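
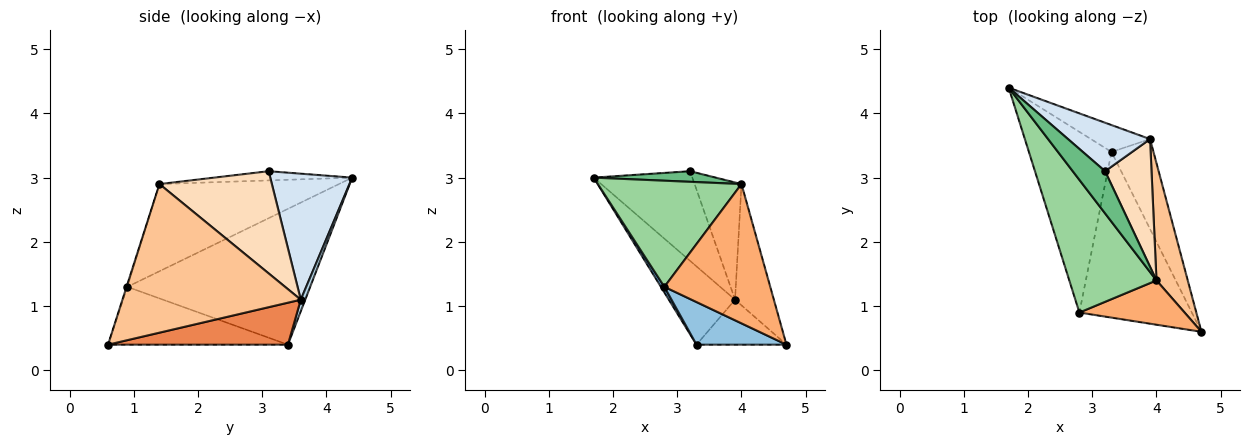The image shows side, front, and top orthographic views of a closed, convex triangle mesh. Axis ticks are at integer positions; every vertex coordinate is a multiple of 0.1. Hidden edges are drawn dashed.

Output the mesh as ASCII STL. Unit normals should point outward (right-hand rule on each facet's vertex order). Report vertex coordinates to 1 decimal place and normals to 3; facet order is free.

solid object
 facet normal -0.854 -0.016 -0.520
  outer loop
   vertex 2.8 0.9 1.3
   vertex 1.7 4.4 3.0
   vertex 3.3 3.4 0.4
  endloop
 endfacet
 facet normal -0.446 -0.223 -0.867
  outer loop
   vertex 2.8 0.9 1.3
   vertex 3.3 3.4 0.4
   vertex 4.7 0.6 0.4
  endloop
 endfacet
 facet normal 0.063 0.944 -0.324
  outer loop
   vertex 3.9 3.6 1.1
   vertex 3.3 3.4 0.4
   vertex 1.7 4.4 3.0
  endloop
 endfacet
 facet normal 0.590 0.710 0.384
  outer loop
   vertex 3.9 3.6 1.1
   vertex 1.7 4.4 3.0
   vertex 3.2 3.1 3.1
  endloop
 endfacet
 facet normal 0.667 0.333 -0.667
  outer loop
   vertex 3.9 3.6 1.1
   vertex 4.7 0.6 0.4
   vertex 3.3 3.4 0.4
  endloop
 endfacet
 facet normal -0.007 -0.953 0.303
  outer loop
   vertex 4.0 1.4 2.9
   vertex 2.8 0.9 1.3
   vertex 4.7 0.6 0.4
  endloop
 endfacet
 facet normal 0.957 0.208 0.201
  outer loop
   vertex 4.0 1.4 2.9
   vertex 4.7 0.6 0.4
   vertex 3.9 3.6 1.1
  endloop
 endfacet
 facet normal 0.851 0.355 0.387
  outer loop
   vertex 4.0 1.4 2.9
   vertex 3.9 3.6 1.1
   vertex 3.2 3.1 3.1
  endloop
 endfacet
 facet normal -0.266 -0.235 0.935
  outer loop
   vertex 4.0 1.4 2.9
   vertex 3.2 3.1 3.1
   vertex 1.7 4.4 3.0
  endloop
 endfacet
 facet normal -0.615 -0.492 0.615
  outer loop
   vertex 4.0 1.4 2.9
   vertex 1.7 4.4 3.0
   vertex 2.8 0.9 1.3
  endloop
 endfacet
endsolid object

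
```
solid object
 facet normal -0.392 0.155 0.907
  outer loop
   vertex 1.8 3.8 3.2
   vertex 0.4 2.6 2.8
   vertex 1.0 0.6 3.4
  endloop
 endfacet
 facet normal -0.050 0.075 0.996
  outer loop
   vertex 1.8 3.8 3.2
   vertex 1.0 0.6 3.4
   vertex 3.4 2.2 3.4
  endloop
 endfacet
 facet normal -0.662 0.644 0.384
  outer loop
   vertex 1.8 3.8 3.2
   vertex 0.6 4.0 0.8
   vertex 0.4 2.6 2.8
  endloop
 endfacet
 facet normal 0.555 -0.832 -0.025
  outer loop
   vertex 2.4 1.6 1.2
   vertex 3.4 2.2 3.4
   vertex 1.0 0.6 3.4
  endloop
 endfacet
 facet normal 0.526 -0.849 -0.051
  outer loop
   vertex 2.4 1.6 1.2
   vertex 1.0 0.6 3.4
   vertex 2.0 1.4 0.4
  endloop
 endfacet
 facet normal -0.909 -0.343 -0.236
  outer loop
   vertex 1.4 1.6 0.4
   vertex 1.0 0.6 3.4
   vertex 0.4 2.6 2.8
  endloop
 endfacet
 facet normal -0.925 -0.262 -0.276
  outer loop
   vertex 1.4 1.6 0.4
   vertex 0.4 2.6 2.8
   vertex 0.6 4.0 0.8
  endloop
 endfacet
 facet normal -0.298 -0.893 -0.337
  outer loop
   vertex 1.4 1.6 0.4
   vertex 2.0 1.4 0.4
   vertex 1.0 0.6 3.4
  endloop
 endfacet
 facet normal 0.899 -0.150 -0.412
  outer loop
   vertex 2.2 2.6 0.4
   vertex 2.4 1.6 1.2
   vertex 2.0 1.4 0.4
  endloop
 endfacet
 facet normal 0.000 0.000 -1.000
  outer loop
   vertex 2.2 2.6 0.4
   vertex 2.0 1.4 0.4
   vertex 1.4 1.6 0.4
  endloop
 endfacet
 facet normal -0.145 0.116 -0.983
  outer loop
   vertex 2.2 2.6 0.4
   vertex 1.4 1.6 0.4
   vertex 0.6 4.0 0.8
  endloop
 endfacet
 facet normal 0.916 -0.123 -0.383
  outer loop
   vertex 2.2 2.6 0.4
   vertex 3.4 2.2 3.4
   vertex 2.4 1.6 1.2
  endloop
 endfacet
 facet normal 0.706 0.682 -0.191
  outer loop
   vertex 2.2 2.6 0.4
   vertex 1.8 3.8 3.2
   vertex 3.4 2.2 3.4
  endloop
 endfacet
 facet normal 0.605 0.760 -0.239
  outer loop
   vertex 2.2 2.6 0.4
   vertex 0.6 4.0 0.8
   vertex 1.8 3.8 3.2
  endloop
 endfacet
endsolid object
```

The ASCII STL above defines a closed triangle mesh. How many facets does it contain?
14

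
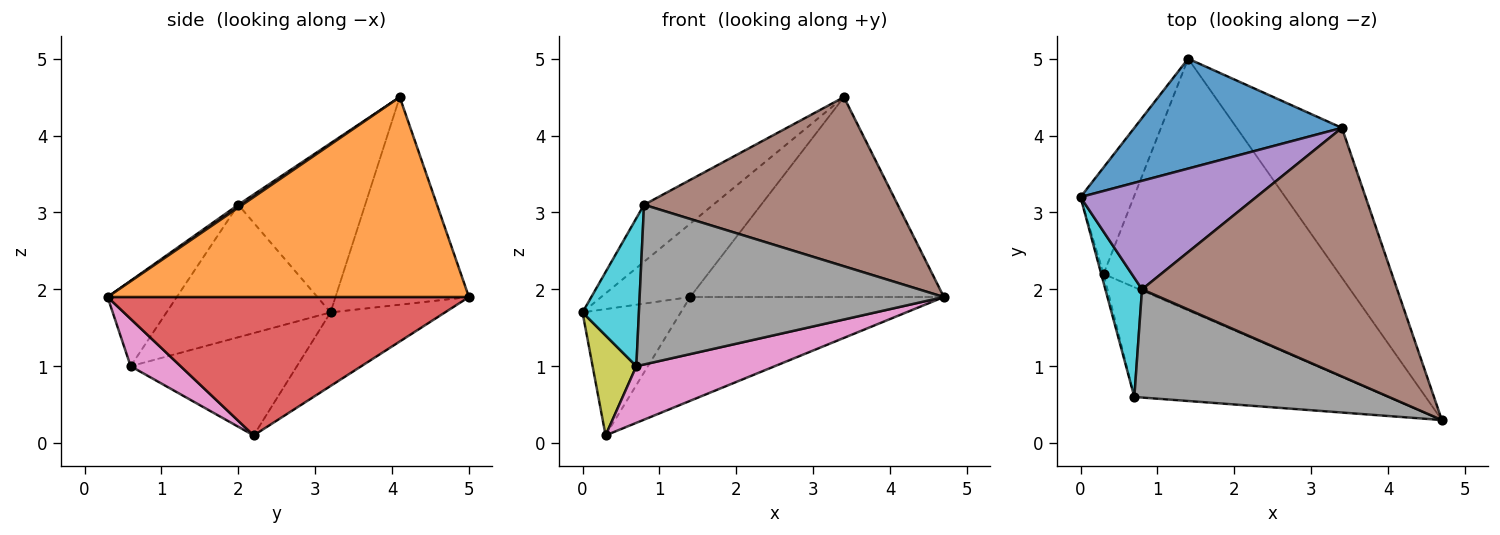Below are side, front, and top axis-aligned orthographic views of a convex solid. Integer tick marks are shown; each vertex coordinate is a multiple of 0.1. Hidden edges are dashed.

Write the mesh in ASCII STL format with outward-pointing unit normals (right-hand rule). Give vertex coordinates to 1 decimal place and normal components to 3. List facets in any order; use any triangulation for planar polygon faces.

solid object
 facet normal -0.640 0.426 0.640
  outer loop
   vertex 1.4 5.0 1.9
   vertex 0.0 3.2 1.7
   vertex 3.4 4.1 4.5
  endloop
 endfacet
 facet normal 0.752 0.528 -0.396
  outer loop
   vertex 1.4 5.0 1.9
   vertex 3.4 4.1 4.5
   vertex 4.7 0.3 1.9
  endloop
 endfacet
 facet normal -0.665 0.571 -0.481
  outer loop
   vertex 0.3 2.2 0.1
   vertex 0.0 3.2 1.7
   vertex 1.4 5.0 1.9
  endloop
 endfacet
 facet normal 0.477 0.335 -0.813
  outer loop
   vertex 0.3 2.2 0.1
   vertex 1.4 5.0 1.9
   vertex 4.7 0.3 1.9
  endloop
 endfacet
 facet normal -0.649 0.354 0.674
  outer loop
   vertex 0.8 2.0 3.1
   vertex 3.4 4.1 4.5
   vertex 0.0 3.2 1.7
  endloop
 endfacet
 facet normal 0.009 -0.563 0.827
  outer loop
   vertex 0.8 2.0 3.1
   vertex 4.7 0.3 1.9
   vertex 3.4 4.1 4.5
  endloop
 endfacet
 facet normal 0.163 -0.452 -0.877
  outer loop
   vertex 0.7 0.6 1.0
   vertex 0.3 2.2 0.1
   vertex 4.7 0.3 1.9
  endloop
 endfacet
 facet normal -0.185 -0.814 0.551
  outer loop
   vertex 0.7 0.6 1.0
   vertex 4.7 0.3 1.9
   vertex 0.8 2.0 3.1
  endloop
 endfacet
 facet normal -0.967 -0.254 -0.022
  outer loop
   vertex 0.7 0.6 1.0
   vertex 0.0 3.2 1.7
   vertex 0.3 2.2 0.1
  endloop
 endfacet
 facet normal -0.915 -0.314 0.253
  outer loop
   vertex 0.7 0.6 1.0
   vertex 0.8 2.0 3.1
   vertex 0.0 3.2 1.7
  endloop
 endfacet
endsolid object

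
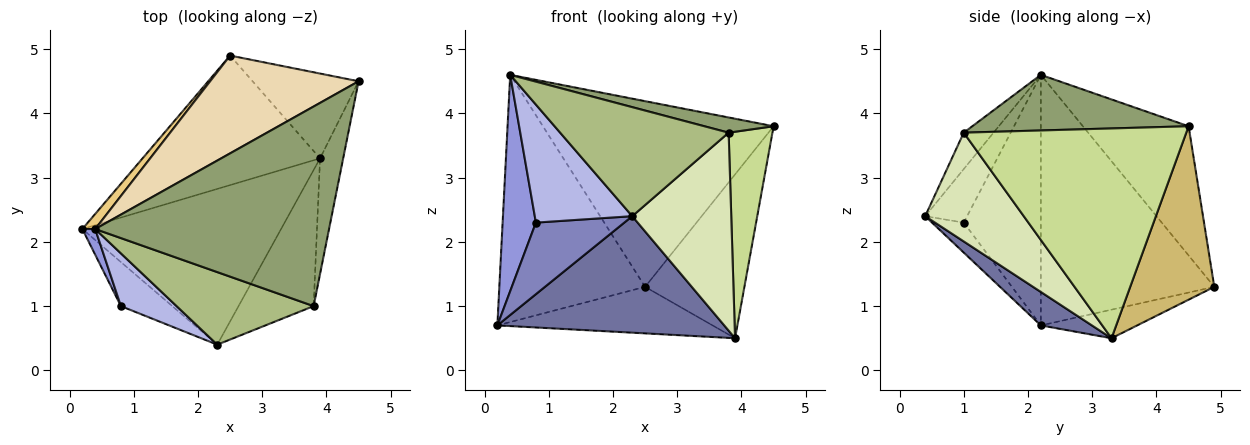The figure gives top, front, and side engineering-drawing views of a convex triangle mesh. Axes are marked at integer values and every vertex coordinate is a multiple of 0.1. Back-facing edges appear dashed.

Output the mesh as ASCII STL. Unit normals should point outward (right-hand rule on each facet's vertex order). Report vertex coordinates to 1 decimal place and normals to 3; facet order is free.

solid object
 facet normal 0.134 -0.594 -0.794
  outer loop
   vertex 3.9 3.3 0.5
   vertex 2.3 0.4 2.4
   vertex 0.2 2.2 0.7
  endloop
 endfacet
 facet normal -0.292 -0.814 -0.501
  outer loop
   vertex 0.8 1.0 2.3
   vertex 0.2 2.2 0.7
   vertex 2.3 0.4 2.4
  endloop
 endfacet
 facet normal -0.917 -0.396 0.047
  outer loop
   vertex 0.8 1.0 2.3
   vertex 0.4 2.2 4.6
   vertex 0.2 2.2 0.7
  endloop
 endfacet
 facet normal -0.365 -0.850 0.380
  outer loop
   vertex 0.8 1.0 2.3
   vertex 2.3 0.4 2.4
   vertex 0.4 2.2 4.6
  endloop
 endfacet
 facet normal 0.231 -0.074 0.970
  outer loop
   vertex 3.8 1.0 3.7
   vertex 4.5 4.5 3.8
   vertex 0.4 2.2 4.6
  endloop
 endfacet
 facet normal -0.146 -0.824 0.548
  outer loop
   vertex 3.8 1.0 3.7
   vertex 0.4 2.2 4.6
   vertex 2.3 0.4 2.4
  endloop
 endfacet
 facet normal 0.975 -0.192 -0.108
  outer loop
   vertex 3.8 1.0 3.7
   vertex 3.9 3.3 0.5
   vertex 4.5 4.5 3.8
  endloop
 endfacet
 facet normal 0.634 -0.637 -0.438
  outer loop
   vertex 3.8 1.0 3.7
   vertex 2.3 0.4 2.4
   vertex 3.9 3.3 0.5
  endloop
 endfacet
 facet normal -0.150 0.334 -0.931
  outer loop
   vertex 2.5 4.9 1.3
   vertex 3.9 3.3 0.5
   vertex 0.2 2.2 0.7
  endloop
 endfacet
 facet normal 0.601 0.710 -0.367
  outer loop
   vertex 2.5 4.9 1.3
   vertex 4.5 4.5 3.8
   vertex 3.9 3.3 0.5
  endloop
 endfacet
 facet normal -0.765 0.643 0.039
  outer loop
   vertex 2.5 4.9 1.3
   vertex 0.2 2.2 0.7
   vertex 0.4 2.2 4.6
  endloop
 endfacet
 facet normal -0.376 0.820 0.432
  outer loop
   vertex 2.5 4.9 1.3
   vertex 0.4 2.2 4.6
   vertex 4.5 4.5 3.8
  endloop
 endfacet
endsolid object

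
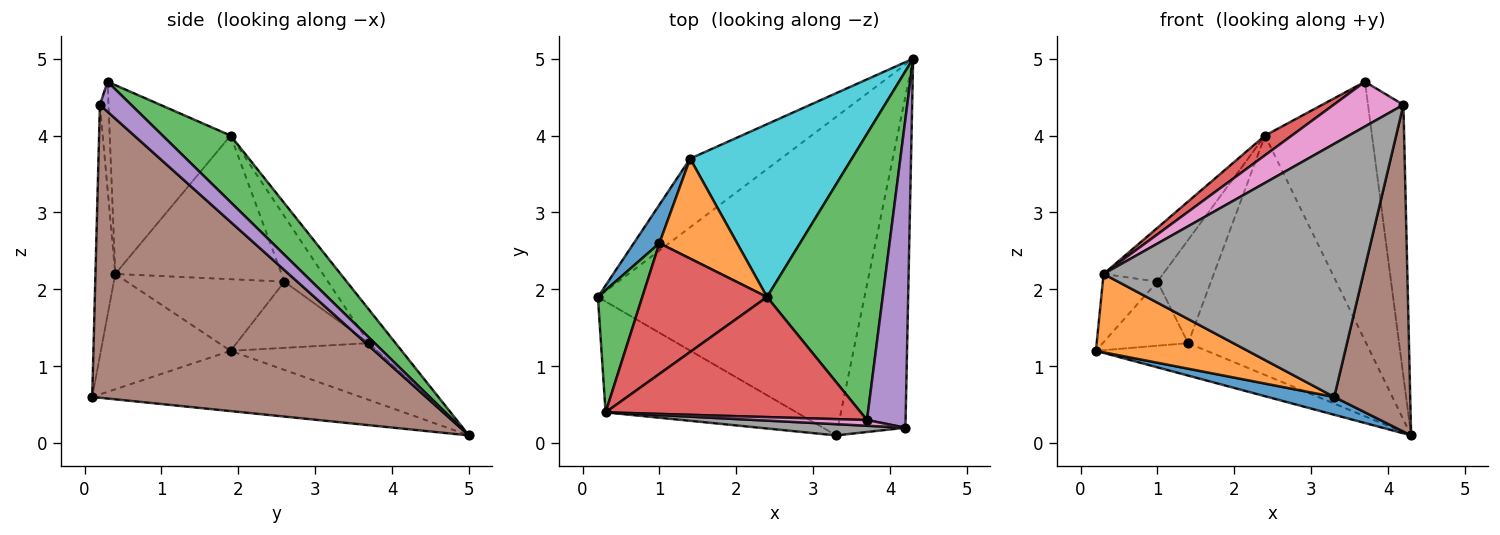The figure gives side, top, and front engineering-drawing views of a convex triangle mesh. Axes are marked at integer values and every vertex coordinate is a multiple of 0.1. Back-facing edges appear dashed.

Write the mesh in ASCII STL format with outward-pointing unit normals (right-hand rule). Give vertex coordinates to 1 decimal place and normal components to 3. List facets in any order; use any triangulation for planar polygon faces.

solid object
 facet normal -0.220 -0.054 -0.974
  outer loop
   vertex 3.3 0.1 0.6
   vertex 0.2 1.9 1.2
   vertex 4.3 5.0 0.1
  endloop
 endfacet
 facet normal -0.442 -0.518 -0.732
  outer loop
   vertex 0.3 0.4 2.2
   vertex 0.2 1.9 1.2
   vertex 3.3 0.1 0.6
  endloop
 endfacet
 facet normal 0.393 0.617 0.682
  outer loop
   vertex 2.4 1.9 4.0
   vertex 3.7 0.3 4.7
   vertex 4.3 5.0 0.1
  endloop
 endfacet
 facet normal -0.590 -0.131 0.797
  outer loop
   vertex 2.4 1.9 4.0
   vertex 0.3 0.4 2.2
   vertex 3.7 0.3 4.7
  endloop
 endfacet
 facet normal 0.503 0.571 0.649
  outer loop
   vertex 4.2 0.2 4.4
   vertex 4.3 5.0 0.1
   vertex 3.7 0.3 4.7
  endloop
 endfacet
 facet normal 0.951 -0.217 -0.220
  outer loop
   vertex 4.2 0.2 4.4
   vertex 3.3 0.1 0.6
   vertex 4.3 5.0 0.1
  endloop
 endfacet
 facet normal -0.121 -0.985 0.126
  outer loop
   vertex 4.2 0.2 4.4
   vertex 3.7 0.3 4.7
   vertex 0.3 0.4 2.2
  endloop
 endfacet
 facet normal -0.076 -0.996 0.044
  outer loop
   vertex 4.2 0.2 4.4
   vertex 0.3 0.4 2.2
   vertex 3.3 0.1 0.6
  endloop
 endfacet
 facet normal -0.492 0.372 -0.787
  outer loop
   vertex 1.4 3.7 1.3
   vertex 4.3 5.0 0.1
   vertex 0.2 1.9 1.2
  endloop
 endfacet
 facet normal -0.120 0.805 0.581
  outer loop
   vertex 1.4 3.7 1.3
   vertex 2.4 1.9 4.0
   vertex 4.3 5.0 0.1
  endloop
 endfacet
 facet normal -0.799 0.516 0.309
  outer loop
   vertex 1.0 2.6 2.1
   vertex 1.4 3.7 1.3
   vertex 0.2 1.9 1.2
  endloop
 endfacet
 facet normal -0.505 0.620 0.600
  outer loop
   vertex 1.0 2.6 2.1
   vertex 2.4 1.9 4.0
   vertex 1.4 3.7 1.3
  endloop
 endfacet
 facet normal -0.815 0.282 0.505
  outer loop
   vertex 1.0 2.6 2.1
   vertex 0.2 1.9 1.2
   vertex 0.3 0.4 2.2
  endloop
 endfacet
 facet normal -0.729 0.261 0.633
  outer loop
   vertex 1.0 2.6 2.1
   vertex 0.3 0.4 2.2
   vertex 2.4 1.9 4.0
  endloop
 endfacet
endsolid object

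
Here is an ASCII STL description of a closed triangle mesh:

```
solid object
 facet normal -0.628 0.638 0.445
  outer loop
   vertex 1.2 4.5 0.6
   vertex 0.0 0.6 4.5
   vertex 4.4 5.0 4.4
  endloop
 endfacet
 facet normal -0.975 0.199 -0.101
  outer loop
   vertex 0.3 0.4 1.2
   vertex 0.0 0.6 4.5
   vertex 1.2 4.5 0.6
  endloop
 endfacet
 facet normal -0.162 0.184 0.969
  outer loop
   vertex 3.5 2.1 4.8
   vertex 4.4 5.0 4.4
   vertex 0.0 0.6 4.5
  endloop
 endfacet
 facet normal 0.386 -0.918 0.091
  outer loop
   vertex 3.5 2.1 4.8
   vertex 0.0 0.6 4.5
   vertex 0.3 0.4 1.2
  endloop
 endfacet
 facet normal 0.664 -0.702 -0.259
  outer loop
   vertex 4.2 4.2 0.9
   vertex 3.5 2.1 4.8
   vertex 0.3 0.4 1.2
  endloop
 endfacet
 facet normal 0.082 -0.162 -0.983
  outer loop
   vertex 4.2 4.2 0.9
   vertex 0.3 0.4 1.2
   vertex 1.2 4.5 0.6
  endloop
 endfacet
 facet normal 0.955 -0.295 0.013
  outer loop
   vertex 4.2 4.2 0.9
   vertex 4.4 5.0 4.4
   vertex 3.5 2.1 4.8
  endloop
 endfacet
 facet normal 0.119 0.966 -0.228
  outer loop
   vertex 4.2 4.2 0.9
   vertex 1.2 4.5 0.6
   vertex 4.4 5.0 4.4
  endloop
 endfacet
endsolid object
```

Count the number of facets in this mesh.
8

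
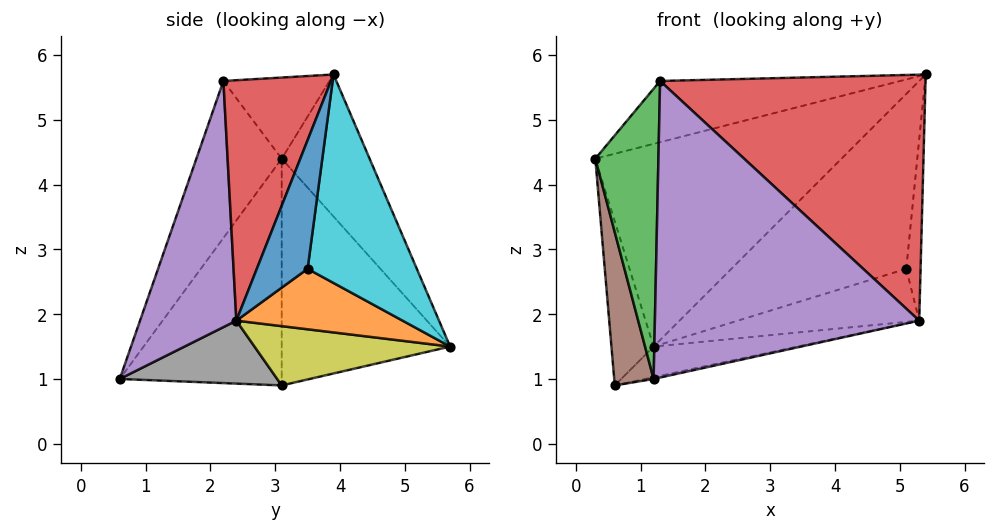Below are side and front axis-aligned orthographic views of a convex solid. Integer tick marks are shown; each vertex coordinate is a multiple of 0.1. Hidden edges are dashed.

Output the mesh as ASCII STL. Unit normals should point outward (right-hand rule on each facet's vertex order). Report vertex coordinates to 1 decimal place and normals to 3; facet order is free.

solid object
 facet normal -0.270 0.757 0.595
  outer loop
   vertex 1.2 5.7 1.5
   vertex 0.3 3.1 4.4
   vertex 5.4 3.9 5.7
  endloop
 endfacet
 facet normal -0.283 0.639 0.715
  outer loop
   vertex 1.3 2.2 5.6
   vertex 5.4 3.9 5.7
   vertex 0.3 3.1 4.4
  endloop
 endfacet
 facet normal -0.785 -0.580 0.219
  outer loop
   vertex 1.3 2.2 5.6
   vertex 0.3 3.1 4.4
   vertex 1.2 0.6 1.0
  endloop
 endfacet
 facet normal 0.354 -0.873 0.335
  outer loop
   vertex 1.3 2.2 5.6
   vertex 5.3 2.4 1.9
   vertex 5.4 3.9 5.7
  endloop
 endfacet
 facet normal 0.326 -0.895 0.304
  outer loop
   vertex 1.3 2.2 5.6
   vertex 1.2 0.6 1.0
   vertex 5.3 2.4 1.9
  endloop
 endfacet
 facet normal -0.968 -0.236 -0.083
  outer loop
   vertex 0.6 3.1 0.9
   vertex 1.2 0.6 1.0
   vertex 0.3 3.1 4.4
  endloop
 endfacet
 facet normal -0.967 0.242 -0.083
  outer loop
   vertex 0.6 3.1 0.9
   vertex 0.3 3.1 4.4
   vertex 1.2 5.7 1.5
  endloop
 endfacet
 facet normal 0.210 0.011 -0.978
  outer loop
   vertex 0.6 3.1 0.9
   vertex 5.3 2.4 1.9
   vertex 1.2 0.6 1.0
  endloop
 endfacet
 facet normal 0.229 0.168 -0.959
  outer loop
   vertex 0.6 3.1 0.9
   vertex 1.2 5.7 1.5
   vertex 5.3 2.4 1.9
  endloop
 endfacet
 facet normal 0.522 0.837 -0.164
  outer loop
   vertex 5.1 3.5 2.7
   vertex 1.2 5.7 1.5
   vertex 5.4 3.9 5.7
  endloop
 endfacet
 facet normal 0.954 0.269 -0.131
  outer loop
   vertex 5.1 3.5 2.7
   vertex 5.4 3.9 5.7
   vertex 5.3 2.4 1.9
  endloop
 endfacet
 facet normal 0.516 0.563 -0.645
  outer loop
   vertex 5.1 3.5 2.7
   vertex 5.3 2.4 1.9
   vertex 1.2 5.7 1.5
  endloop
 endfacet
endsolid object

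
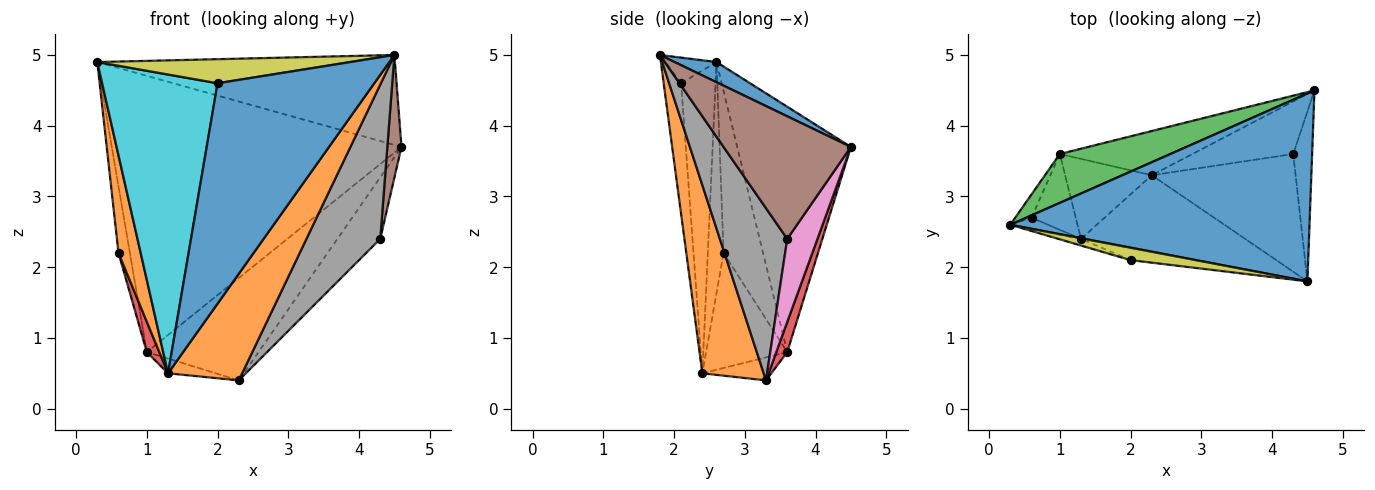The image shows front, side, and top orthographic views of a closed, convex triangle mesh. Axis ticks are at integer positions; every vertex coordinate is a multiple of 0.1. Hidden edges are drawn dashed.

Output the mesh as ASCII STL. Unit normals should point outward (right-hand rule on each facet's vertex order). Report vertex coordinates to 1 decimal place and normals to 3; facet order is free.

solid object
 facet normal 0.061 0.431 0.900
  outer loop
   vertex 4.5 1.8 5.0
   vertex 4.6 4.5 3.7
   vertex 0.3 2.6 4.9
  endloop
 endfacet
 facet normal 0.557 -0.673 -0.486
  outer loop
   vertex 1.3 2.4 0.5
   vertex 2.3 3.3 0.4
   vertex 4.5 1.8 5.0
  endloop
 endfacet
 facet normal -0.361 0.918 0.162
  outer loop
   vertex 1.0 3.6 0.8
   vertex 0.3 2.6 4.9
   vertex 4.6 4.5 3.7
  endloop
 endfacet
 facet normal 0.090 0.914 -0.395
  outer loop
   vertex 1.0 3.6 0.8
   vertex 4.6 4.5 3.7
   vertex 2.3 3.3 0.4
  endloop
 endfacet
 facet normal -0.252 0.175 -0.952
  outer loop
   vertex 1.0 3.6 0.8
   vertex 2.3 3.3 0.4
   vertex 1.3 2.4 0.5
  endloop
 endfacet
 facet normal 0.982 -0.109 -0.151
  outer loop
   vertex 4.3 3.6 2.4
   vertex 4.6 4.5 3.7
   vertex 4.5 1.8 5.0
  endloop
 endfacet
 facet normal 0.472 0.670 -0.573
  outer loop
   vertex 4.3 3.6 2.4
   vertex 2.3 3.3 0.4
   vertex 4.6 4.5 3.7
  endloop
 endfacet
 facet normal 0.587 -0.644 -0.491
  outer loop
   vertex 4.3 3.6 2.4
   vertex 4.5 1.8 5.0
   vertex 2.3 3.3 0.4
  endloop
 endfacet
 facet normal -0.177 -0.874 0.452
  outer loop
   vertex 2.0 2.1 4.6
   vertex 4.5 1.8 5.0
   vertex 0.3 2.6 4.9
  endloop
 endfacet
 facet normal -0.286 -0.958 -0.021
  outer loop
   vertex 2.0 2.1 4.6
   vertex 0.3 2.6 4.9
   vertex 1.3 2.4 0.5
  endloop
 endfacet
 facet normal -0.110 -0.992 -0.054
  outer loop
   vertex 2.0 2.1 4.6
   vertex 1.3 2.4 0.5
   vertex 4.5 1.8 5.0
  endloop
 endfacet
 facet normal -0.576 -0.812 -0.094
  outer loop
   vertex 0.6 2.7 2.2
   vertex 1.3 2.4 0.5
   vertex 0.3 2.6 4.9
  endloop
 endfacet
 facet normal -0.956 0.276 -0.096
  outer loop
   vertex 0.6 2.7 2.2
   vertex 0.3 2.6 4.9
   vertex 1.0 3.6 0.8
  endloop
 endfacet
 facet normal -0.924 -0.142 -0.355
  outer loop
   vertex 0.6 2.7 2.2
   vertex 1.0 3.6 0.8
   vertex 1.3 2.4 0.5
  endloop
 endfacet
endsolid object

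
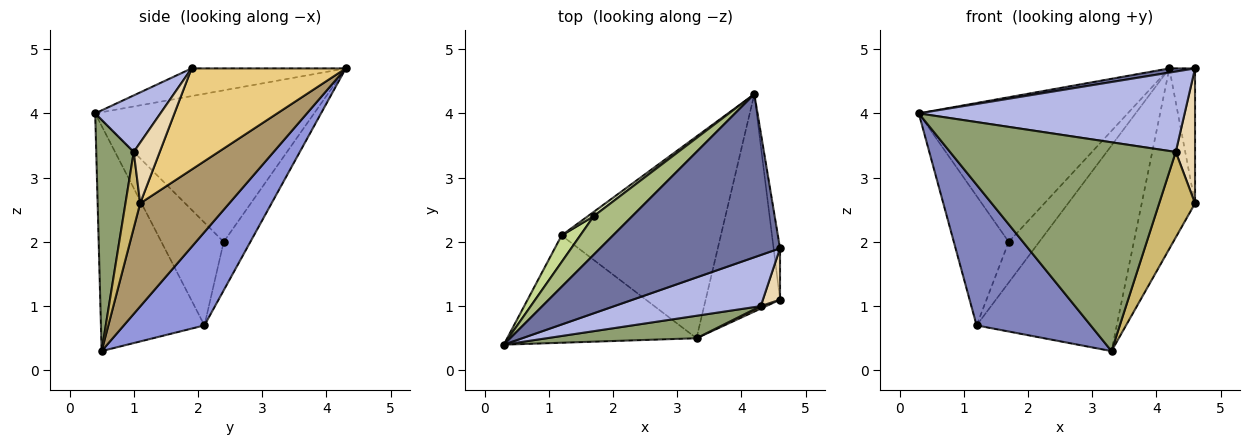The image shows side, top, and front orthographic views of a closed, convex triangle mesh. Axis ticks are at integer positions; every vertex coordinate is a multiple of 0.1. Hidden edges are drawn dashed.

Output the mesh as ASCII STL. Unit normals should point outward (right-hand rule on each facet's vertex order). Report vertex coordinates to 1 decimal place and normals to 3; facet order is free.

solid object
 facet normal -0.152 -0.025 0.988
  outer loop
   vertex 4.2 4.3 4.7
   vertex 0.3 0.4 4.0
   vertex 4.6 1.9 4.7
  endloop
 endfacet
 facet normal -0.585 -0.645 -0.492
  outer loop
   vertex 1.2 2.1 0.7
   vertex 3.3 0.5 0.3
   vertex 0.3 0.4 4.0
  endloop
 endfacet
 facet normal 0.380 0.660 -0.648
  outer loop
   vertex 1.2 2.1 0.7
   vertex 4.2 4.3 4.7
   vertex 3.3 0.5 0.3
  endloop
 endfacet
 facet normal 0.203 -0.826 0.525
  outer loop
   vertex 4.3 1.0 3.4
   vertex 4.6 1.9 4.7
   vertex 0.3 0.4 4.0
  endloop
 endfacet
 facet normal 0.163 -0.981 0.106
  outer loop
   vertex 4.3 1.0 3.4
   vertex 0.3 0.4 4.0
   vertex 3.3 0.5 0.3
  endloop
 endfacet
 facet normal -0.711 0.679 0.181
  outer loop
   vertex 1.7 2.4 2.0
   vertex 0.3 0.4 4.0
   vertex 4.2 4.3 4.7
  endloop
 endfacet
 facet normal -0.743 0.655 0.135
  outer loop
   vertex 1.7 2.4 2.0
   vertex 1.2 2.1 0.7
   vertex 0.3 0.4 4.0
  endloop
 endfacet
 facet normal -0.656 0.751 0.079
  outer loop
   vertex 1.7 2.4 2.0
   vertex 4.2 4.3 4.7
   vertex 1.2 2.1 0.7
  endloop
 endfacet
 facet normal 0.730 0.437 -0.526
  outer loop
   vertex 4.6 1.1 2.6
   vertex 3.3 0.5 0.3
   vertex 4.2 4.3 4.7
  endloop
 endfacet
 facet normal 0.380 -0.925 0.027
  outer loop
   vertex 4.6 1.1 2.6
   vertex 4.3 1.0 3.4
   vertex 3.3 0.5 0.3
  endloop
 endfacet
 facet normal 0.984 0.164 -0.063
  outer loop
   vertex 4.6 1.1 2.6
   vertex 4.2 4.3 4.7
   vertex 4.6 1.9 4.7
  endloop
 endfacet
 facet normal 0.783 -0.581 0.221
  outer loop
   vertex 4.6 1.1 2.6
   vertex 4.6 1.9 4.7
   vertex 4.3 1.0 3.4
  endloop
 endfacet
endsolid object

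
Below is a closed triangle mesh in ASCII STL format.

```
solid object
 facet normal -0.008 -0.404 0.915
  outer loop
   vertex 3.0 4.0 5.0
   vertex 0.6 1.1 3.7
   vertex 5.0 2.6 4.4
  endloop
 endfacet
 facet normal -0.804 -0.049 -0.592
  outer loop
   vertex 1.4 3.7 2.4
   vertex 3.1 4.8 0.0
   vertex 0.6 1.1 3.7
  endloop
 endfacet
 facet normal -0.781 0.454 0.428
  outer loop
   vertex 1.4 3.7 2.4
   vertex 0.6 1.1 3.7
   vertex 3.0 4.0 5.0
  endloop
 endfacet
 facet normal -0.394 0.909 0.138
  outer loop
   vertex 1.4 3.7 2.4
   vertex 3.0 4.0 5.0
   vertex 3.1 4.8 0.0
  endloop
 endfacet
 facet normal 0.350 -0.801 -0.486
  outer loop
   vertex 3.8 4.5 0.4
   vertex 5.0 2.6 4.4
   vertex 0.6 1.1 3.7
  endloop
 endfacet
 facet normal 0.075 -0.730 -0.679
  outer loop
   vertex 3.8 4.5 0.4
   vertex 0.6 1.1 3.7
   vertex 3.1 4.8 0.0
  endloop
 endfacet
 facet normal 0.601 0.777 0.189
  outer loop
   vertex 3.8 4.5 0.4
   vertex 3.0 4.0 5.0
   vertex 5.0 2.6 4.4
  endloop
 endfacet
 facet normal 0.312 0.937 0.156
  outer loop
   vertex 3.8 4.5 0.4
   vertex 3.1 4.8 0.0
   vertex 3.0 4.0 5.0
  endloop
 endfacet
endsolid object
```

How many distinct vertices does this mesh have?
6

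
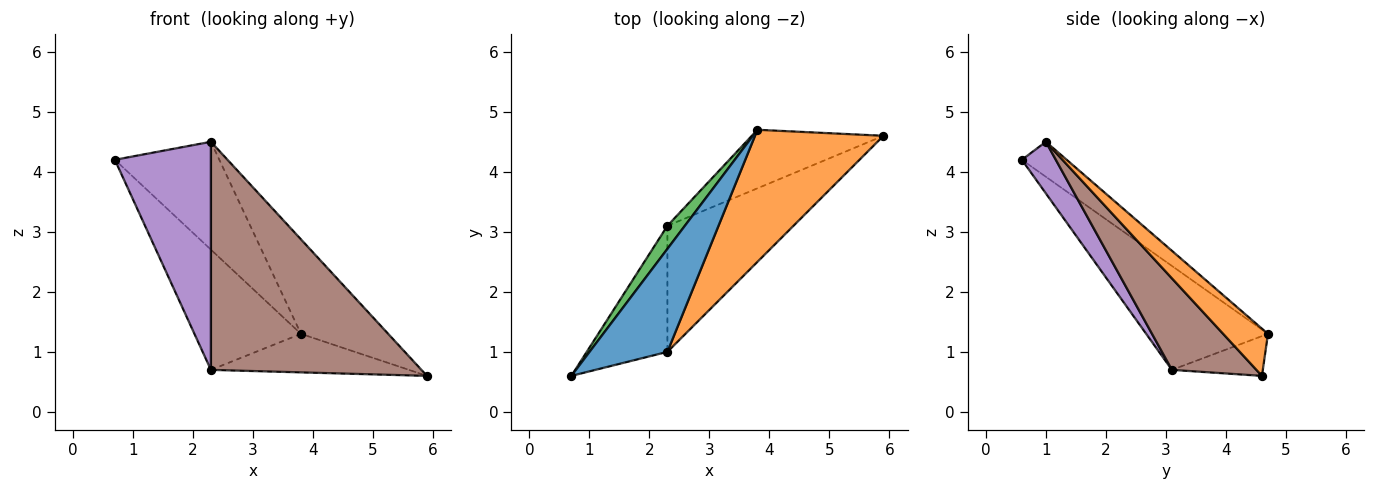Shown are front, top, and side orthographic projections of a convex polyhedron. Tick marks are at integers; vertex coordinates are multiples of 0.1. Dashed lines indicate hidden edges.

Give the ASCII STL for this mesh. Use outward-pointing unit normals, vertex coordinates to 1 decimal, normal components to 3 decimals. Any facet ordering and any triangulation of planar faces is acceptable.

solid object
 facet normal -0.296 0.691 0.660
  outer loop
   vertex 2.3 1.0 4.5
   vertex 3.8 4.7 1.3
   vertex 0.7 0.6 4.2
  endloop
 endfacet
 facet normal 0.286 0.558 0.779
  outer loop
   vertex 2.3 1.0 4.5
   vertex 5.9 4.6 0.6
   vertex 3.8 4.7 1.3
  endloop
 endfacet
 facet normal -0.747 0.653 0.125
  outer loop
   vertex 2.3 3.1 0.7
   vertex 0.7 0.6 4.2
   vertex 3.8 4.7 1.3
  endloop
 endfacet
 facet normal -0.245 0.533 -0.810
  outer loop
   vertex 2.3 3.1 0.7
   vertex 3.8 4.7 1.3
   vertex 5.9 4.6 0.6
  endloop
 endfacet
 facet normal 0.296 -0.836 -0.462
  outer loop
   vertex 2.3 3.1 0.7
   vertex 2.3 1.0 4.5
   vertex 0.7 0.6 4.2
  endloop
 endfacet
 facet normal 0.331 -0.826 -0.456
  outer loop
   vertex 2.3 3.1 0.7
   vertex 5.9 4.6 0.6
   vertex 2.3 1.0 4.5
  endloop
 endfacet
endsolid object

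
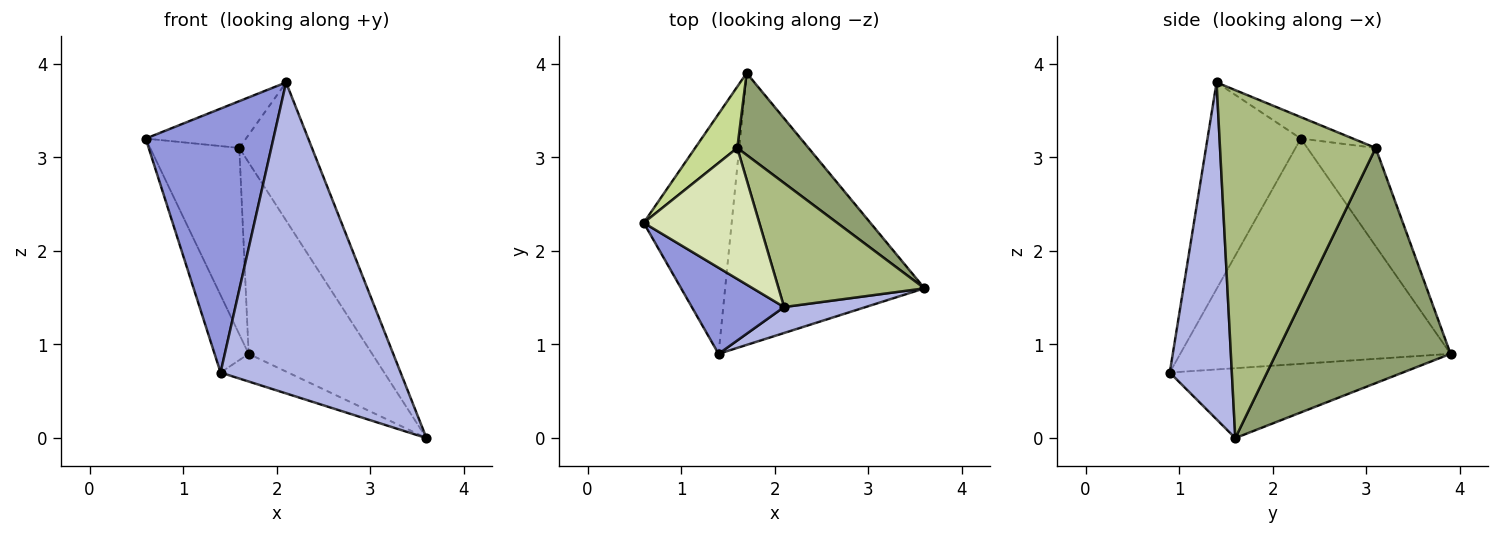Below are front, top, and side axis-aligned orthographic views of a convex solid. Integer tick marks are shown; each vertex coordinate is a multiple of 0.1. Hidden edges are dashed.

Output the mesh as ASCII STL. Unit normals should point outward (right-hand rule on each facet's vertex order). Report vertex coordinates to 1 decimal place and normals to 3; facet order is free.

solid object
 facet normal -0.925 0.117 -0.361
  outer loop
   vertex 1.4 0.9 0.7
   vertex 0.6 2.3 3.2
   vertex 1.7 3.9 0.9
  endloop
 endfacet
 facet normal -0.329 0.096 -0.939
  outer loop
   vertex 1.4 0.9 0.7
   vertex 1.7 3.9 0.9
   vertex 3.6 1.6 0.0
  endloop
 endfacet
 facet normal -0.570 -0.781 0.255
  outer loop
   vertex 2.1 1.4 3.8
   vertex 0.6 2.3 3.2
   vertex 1.4 0.9 0.7
  endloop
 endfacet
 facet normal 0.325 -0.942 0.079
  outer loop
   vertex 2.1 1.4 3.8
   vertex 1.4 0.9 0.7
   vertex 3.6 1.6 0.0
  endloop
 endfacet
 facet normal 0.792 0.561 0.240
  outer loop
   vertex 1.6 3.1 3.1
   vertex 3.6 1.6 0.0
   vertex 1.7 3.9 0.9
  endloop
 endfacet
 facet normal 0.847 0.395 0.355
  outer loop
   vertex 1.6 3.1 3.1
   vertex 2.1 1.4 3.8
   vertex 3.6 1.6 0.0
  endloop
 endfacet
 facet normal -0.589 0.768 0.252
  outer loop
   vertex 1.6 3.1 3.1
   vertex 1.7 3.9 0.9
   vertex 0.6 2.3 3.2
  endloop
 endfacet
 facet normal -0.172 0.331 0.928
  outer loop
   vertex 1.6 3.1 3.1
   vertex 0.6 2.3 3.2
   vertex 2.1 1.4 3.8
  endloop
 endfacet
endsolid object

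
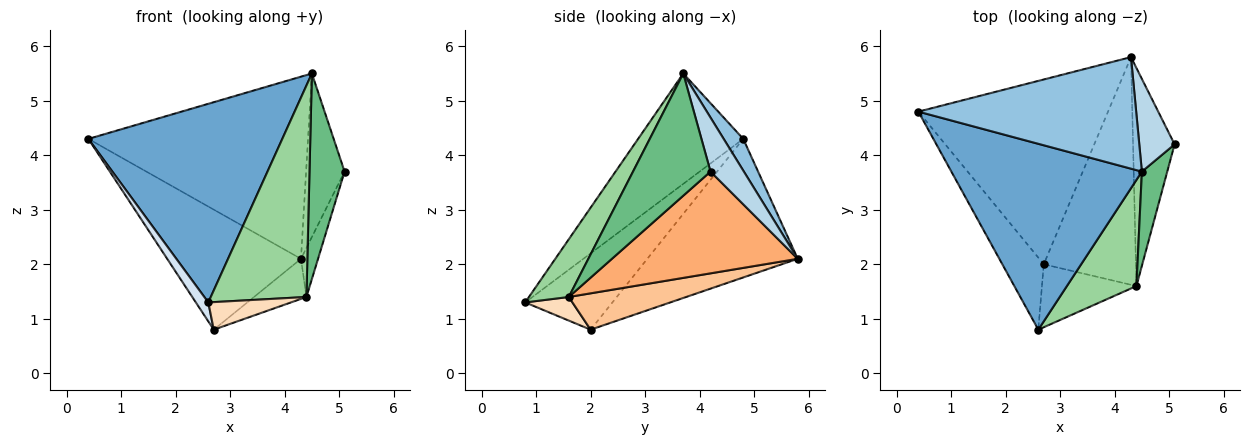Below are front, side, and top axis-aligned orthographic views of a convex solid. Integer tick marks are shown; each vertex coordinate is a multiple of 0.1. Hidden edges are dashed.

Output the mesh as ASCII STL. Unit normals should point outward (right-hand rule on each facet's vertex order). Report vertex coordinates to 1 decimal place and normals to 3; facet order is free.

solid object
 facet normal -0.368 -0.679 0.635
  outer loop
   vertex 4.5 3.7 5.5
   vertex 0.4 4.8 4.3
   vertex 2.6 0.8 1.3
  endloop
 endfacet
 facet normal 0.076 0.850 0.521
  outer loop
   vertex 4.5 3.7 5.5
   vertex 4.3 5.8 2.1
   vertex 0.4 4.8 4.3
  endloop
 endfacet
 facet normal 0.602 0.695 0.394
  outer loop
   vertex 4.5 3.7 5.5
   vertex 5.1 4.2 3.7
   vertex 4.3 5.8 2.1
  endloop
 endfacet
 facet normal -0.872 -0.125 -0.473
  outer loop
   vertex 2.7 2.0 0.8
   vertex 2.6 0.8 1.3
   vertex 0.4 4.8 4.3
  endloop
 endfacet
 facet normal -0.522 0.465 -0.715
  outer loop
   vertex 2.7 2.0 0.8
   vertex 0.4 4.8 4.3
   vertex 4.3 5.8 2.1
  endloop
 endfacet
 facet normal 0.923 0.085 -0.377
  outer loop
   vertex 4.4 1.6 1.4
   vertex 4.3 5.8 2.1
   vertex 5.1 4.2 3.7
  endloop
 endfacet
 facet normal 0.362 0.162 -0.918
  outer loop
   vertex 4.4 1.6 1.4
   vertex 2.7 2.0 0.8
   vertex 4.3 5.8 2.1
  endloop
 endfacet
 facet normal 0.223 -0.391 -0.893
  outer loop
   vertex 4.4 1.6 1.4
   vertex 2.6 0.8 1.3
   vertex 2.7 2.0 0.8
  endloop
 endfacet
 facet normal 0.895 -0.405 0.186
  outer loop
   vertex 4.4 1.6 1.4
   vertex 5.1 4.2 3.7
   vertex 4.5 3.7 5.5
  endloop
 endfacet
 facet normal 0.349 -0.838 0.420
  outer loop
   vertex 4.4 1.6 1.4
   vertex 4.5 3.7 5.5
   vertex 2.6 0.8 1.3
  endloop
 endfacet
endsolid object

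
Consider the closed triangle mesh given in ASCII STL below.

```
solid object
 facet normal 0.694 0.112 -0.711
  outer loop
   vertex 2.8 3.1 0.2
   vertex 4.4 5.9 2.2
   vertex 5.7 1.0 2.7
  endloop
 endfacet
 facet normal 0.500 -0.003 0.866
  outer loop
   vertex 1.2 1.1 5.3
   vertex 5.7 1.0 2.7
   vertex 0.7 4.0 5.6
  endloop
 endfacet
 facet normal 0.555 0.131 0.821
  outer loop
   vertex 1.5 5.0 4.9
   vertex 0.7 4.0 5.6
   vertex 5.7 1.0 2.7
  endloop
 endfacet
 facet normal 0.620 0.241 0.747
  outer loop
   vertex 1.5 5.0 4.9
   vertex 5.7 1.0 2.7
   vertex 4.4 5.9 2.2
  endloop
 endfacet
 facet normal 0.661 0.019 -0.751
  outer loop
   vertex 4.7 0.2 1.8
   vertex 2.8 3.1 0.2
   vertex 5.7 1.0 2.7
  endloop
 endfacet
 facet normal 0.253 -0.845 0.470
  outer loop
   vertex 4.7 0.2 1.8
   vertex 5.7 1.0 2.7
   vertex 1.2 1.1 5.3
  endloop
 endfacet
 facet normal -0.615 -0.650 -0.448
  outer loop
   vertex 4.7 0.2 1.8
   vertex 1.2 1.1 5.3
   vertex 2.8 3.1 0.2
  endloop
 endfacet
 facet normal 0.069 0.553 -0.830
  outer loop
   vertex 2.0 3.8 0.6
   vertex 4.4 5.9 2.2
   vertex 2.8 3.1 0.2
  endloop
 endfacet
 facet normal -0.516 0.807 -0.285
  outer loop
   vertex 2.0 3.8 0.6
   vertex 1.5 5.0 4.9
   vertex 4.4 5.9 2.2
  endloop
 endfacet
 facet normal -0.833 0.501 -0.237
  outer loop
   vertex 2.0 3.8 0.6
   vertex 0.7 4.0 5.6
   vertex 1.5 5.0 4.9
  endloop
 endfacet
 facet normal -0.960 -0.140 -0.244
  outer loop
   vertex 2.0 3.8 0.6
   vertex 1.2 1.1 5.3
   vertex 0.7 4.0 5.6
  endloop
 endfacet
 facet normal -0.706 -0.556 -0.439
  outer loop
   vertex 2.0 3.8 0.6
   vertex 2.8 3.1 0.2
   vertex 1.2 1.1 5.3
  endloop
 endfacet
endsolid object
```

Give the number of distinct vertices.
8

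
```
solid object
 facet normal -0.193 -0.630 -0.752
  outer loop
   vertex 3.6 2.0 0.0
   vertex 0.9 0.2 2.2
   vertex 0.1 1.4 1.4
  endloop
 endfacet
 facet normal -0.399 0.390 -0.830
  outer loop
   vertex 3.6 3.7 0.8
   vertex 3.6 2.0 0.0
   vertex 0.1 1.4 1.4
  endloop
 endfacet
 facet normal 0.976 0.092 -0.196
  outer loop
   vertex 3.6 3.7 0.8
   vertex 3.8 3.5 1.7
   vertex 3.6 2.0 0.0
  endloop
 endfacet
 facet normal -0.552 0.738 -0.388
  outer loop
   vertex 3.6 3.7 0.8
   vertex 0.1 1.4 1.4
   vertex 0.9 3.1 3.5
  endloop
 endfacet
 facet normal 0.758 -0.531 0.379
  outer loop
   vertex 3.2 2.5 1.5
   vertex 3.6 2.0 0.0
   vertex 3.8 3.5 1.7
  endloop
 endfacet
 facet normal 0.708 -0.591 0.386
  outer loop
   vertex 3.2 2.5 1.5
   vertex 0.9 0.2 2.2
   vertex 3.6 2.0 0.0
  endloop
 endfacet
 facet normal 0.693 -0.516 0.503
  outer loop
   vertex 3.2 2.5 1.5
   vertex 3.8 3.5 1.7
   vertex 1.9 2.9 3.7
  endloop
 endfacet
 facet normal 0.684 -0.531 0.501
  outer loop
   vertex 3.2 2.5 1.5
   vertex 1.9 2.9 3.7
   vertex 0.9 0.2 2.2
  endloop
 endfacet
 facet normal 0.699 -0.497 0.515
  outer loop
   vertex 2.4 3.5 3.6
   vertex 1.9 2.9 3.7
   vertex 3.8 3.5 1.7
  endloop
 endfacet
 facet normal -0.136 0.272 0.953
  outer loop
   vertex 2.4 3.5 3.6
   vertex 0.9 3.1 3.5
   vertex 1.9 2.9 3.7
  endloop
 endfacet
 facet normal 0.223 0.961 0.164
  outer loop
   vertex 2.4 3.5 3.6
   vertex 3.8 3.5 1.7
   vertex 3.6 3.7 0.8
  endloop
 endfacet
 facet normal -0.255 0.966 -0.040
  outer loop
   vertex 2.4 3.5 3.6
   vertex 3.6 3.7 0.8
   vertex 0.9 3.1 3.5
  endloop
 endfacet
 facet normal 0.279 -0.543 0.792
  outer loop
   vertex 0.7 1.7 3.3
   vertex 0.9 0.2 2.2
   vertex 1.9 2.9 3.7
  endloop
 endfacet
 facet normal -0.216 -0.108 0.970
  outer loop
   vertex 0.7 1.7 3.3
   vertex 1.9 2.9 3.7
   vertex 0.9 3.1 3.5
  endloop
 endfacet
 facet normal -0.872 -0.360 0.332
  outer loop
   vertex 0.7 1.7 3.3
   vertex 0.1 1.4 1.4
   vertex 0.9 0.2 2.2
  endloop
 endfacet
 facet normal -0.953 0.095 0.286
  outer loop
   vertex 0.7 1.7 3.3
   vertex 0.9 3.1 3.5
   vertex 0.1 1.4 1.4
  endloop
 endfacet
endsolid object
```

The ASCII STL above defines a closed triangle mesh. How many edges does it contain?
24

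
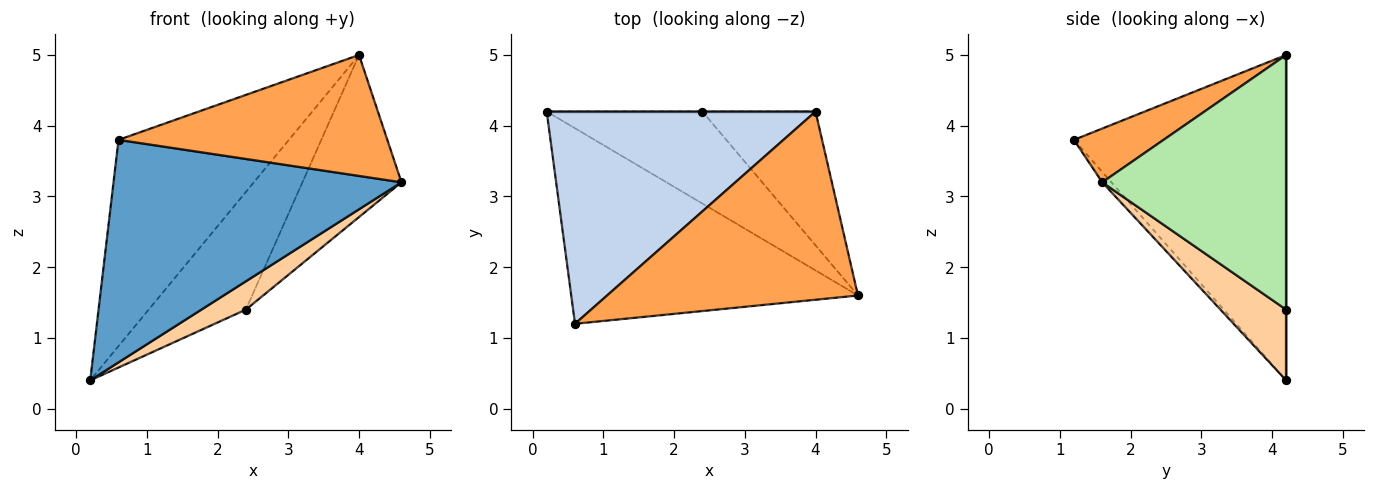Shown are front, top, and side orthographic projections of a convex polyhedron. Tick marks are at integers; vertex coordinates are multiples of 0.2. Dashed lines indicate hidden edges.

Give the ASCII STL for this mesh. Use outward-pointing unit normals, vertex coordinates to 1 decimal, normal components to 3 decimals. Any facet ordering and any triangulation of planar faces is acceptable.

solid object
 facet normal -0.024 -0.751 -0.660
  outer loop
   vertex 0.6 1.2 3.8
   vertex 0.2 4.2 0.4
   vertex 4.6 1.6 3.2
  endloop
 endfacet
 facet normal -0.656 0.526 0.542
  outer loop
   vertex 4.0 4.2 5.0
   vertex 0.2 4.2 0.4
   vertex 0.6 1.2 3.8
  endloop
 endfacet
 facet normal 0.177 -0.532 0.828
  outer loop
   vertex 4.0 4.2 5.0
   vertex 0.6 1.2 3.8
   vertex 4.6 1.6 3.2
  endloop
 endfacet
 facet normal 0.398 -0.270 -0.877
  outer loop
   vertex 2.4 4.2 1.4
   vertex 4.6 1.6 3.2
   vertex 0.2 4.2 0.4
  endloop
 endfacet
 facet normal 0.000 1.000 0.000
  outer loop
   vertex 2.4 4.2 1.4
   vertex 0.2 4.2 0.4
   vertex 4.0 4.2 5.0
  endloop
 endfacet
 facet normal 0.820 0.441 -0.364
  outer loop
   vertex 2.4 4.2 1.4
   vertex 4.0 4.2 5.0
   vertex 4.6 1.6 3.2
  endloop
 endfacet
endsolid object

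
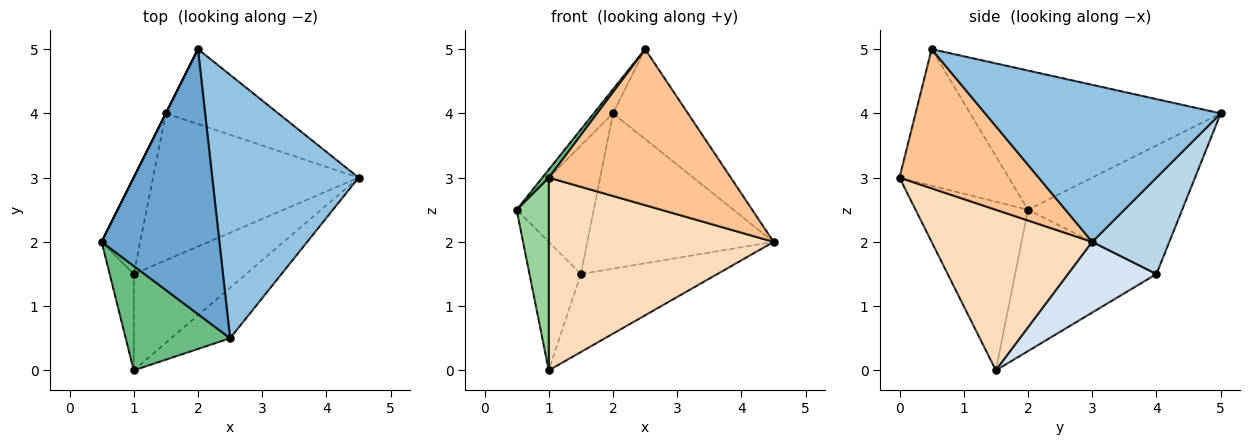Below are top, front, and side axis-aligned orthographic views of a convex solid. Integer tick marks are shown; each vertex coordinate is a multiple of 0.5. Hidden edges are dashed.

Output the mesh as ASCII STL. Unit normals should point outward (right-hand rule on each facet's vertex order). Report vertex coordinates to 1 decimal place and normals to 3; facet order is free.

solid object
 facet normal -0.762 0.059 0.645
  outer loop
   vertex 2.5 0.5 5.0
   vertex 2.0 5.0 4.0
   vertex 0.5 2.0 2.5
  endloop
 endfacet
 facet normal 0.713 0.227 0.664
  outer loop
   vertex 2.5 0.5 5.0
   vertex 4.5 3.0 2.0
   vertex 2.0 5.0 4.0
  endloop
 endfacet
 facet normal 0.349 0.844 -0.407
  outer loop
   vertex 1.5 4.0 1.5
   vertex 2.0 5.0 4.0
   vertex 4.5 3.0 2.0
  endloop
 endfacet
 facet normal 0.290 0.449 -0.845
  outer loop
   vertex 1.5 4.0 1.5
   vertex 4.5 3.0 2.0
   vertex 1.0 1.5 0.0
  endloop
 endfacet
 facet normal -0.894 0.447 0.000
  outer loop
   vertex 1.5 4.0 1.5
   vertex 0.5 2.0 2.5
   vertex 2.0 5.0 4.0
  endloop
 endfacet
 facet normal -0.910 0.331 -0.248
  outer loop
   vertex 1.5 4.0 1.5
   vertex 1.0 1.5 0.0
   vertex 0.5 2.0 2.5
  endloop
 endfacet
 facet normal 0.588 -0.769 -0.249
  outer loop
   vertex 1.0 0.0 3.0
   vertex 4.5 3.0 2.0
   vertex 2.5 0.5 5.0
  endloop
 endfacet
 facet normal 0.538 -0.754 -0.377
  outer loop
   vertex 1.0 0.0 3.0
   vertex 1.0 1.5 0.0
   vertex 4.5 3.0 2.0
  endloop
 endfacet
 facet normal -0.793 -0.047 0.607
  outer loop
   vertex 1.0 0.0 3.0
   vertex 2.5 0.5 5.0
   vertex 0.5 2.0 2.5
  endloop
 endfacet
 facet normal -0.953 -0.272 -0.136
  outer loop
   vertex 1.0 0.0 3.0
   vertex 0.5 2.0 2.5
   vertex 1.0 1.5 0.0
  endloop
 endfacet
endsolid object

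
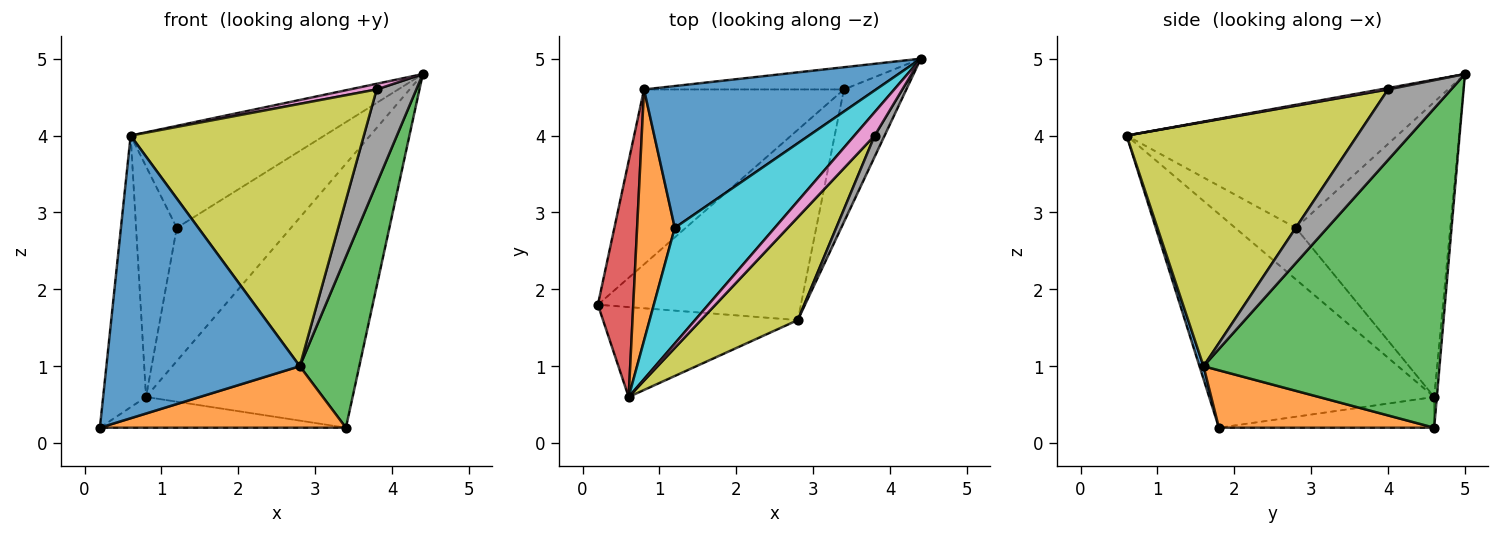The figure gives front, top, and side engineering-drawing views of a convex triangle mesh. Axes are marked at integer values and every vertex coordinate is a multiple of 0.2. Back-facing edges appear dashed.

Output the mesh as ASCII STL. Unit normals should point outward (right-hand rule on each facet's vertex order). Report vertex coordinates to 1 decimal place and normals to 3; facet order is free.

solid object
 facet normal 0.020 -0.953 -0.303
  outer loop
   vertex 2.8 1.6 1.0
   vertex 0.6 0.6 4.0
   vertex 0.2 1.8 0.2
  endloop
 endfacet
 facet normal 0.260 -0.297 -0.919
  outer loop
   vertex 2.8 1.6 1.0
   vertex 0.2 1.8 0.2
   vertex 3.4 4.6 0.2
  endloop
 endfacet
 facet normal 0.953 -0.240 -0.186
  outer loop
   vertex 2.8 1.6 1.0
   vertex 3.4 4.6 0.2
   vertex 4.4 5.0 4.8
  endloop
 endfacet
 facet normal -0.970 0.185 0.160
  outer loop
   vertex 0.8 4.6 0.6
   vertex 0.2 1.8 0.2
   vertex 0.6 0.6 4.0
  endloop
 endfacet
 facet normal -0.150 0.171 -0.974
  outer loop
   vertex 0.8 4.6 0.6
   vertex 3.4 4.6 0.2
   vertex 0.2 1.8 0.2
  endloop
 endfacet
 facet normal -0.013 0.996 -0.084
  outer loop
   vertex 0.8 4.6 0.6
   vertex 4.4 5.0 4.8
   vertex 3.4 4.6 0.2
  endloop
 endfacet
 facet normal 0.067 -0.234 0.970
  outer loop
   vertex 3.8 4.0 4.6
   vertex 4.4 5.0 4.8
   vertex 0.6 0.6 4.0
  endloop
 endfacet
 facet normal 0.841 -0.528 0.119
  outer loop
   vertex 3.8 4.0 4.6
   vertex 2.8 1.6 1.0
   vertex 4.4 5.0 4.8
  endloop
 endfacet
 facet normal 0.677 -0.685 0.268
  outer loop
   vertex 3.8 4.0 4.6
   vertex 0.6 0.6 4.0
   vertex 2.8 1.6 1.0
  endloop
 endfacet
 facet normal -0.678 0.486 0.551
  outer loop
   vertex 1.2 2.8 2.8
   vertex 0.6 0.6 4.0
   vertex 4.4 5.0 4.8
  endloop
 endfacet
 facet normal -0.680 0.502 0.535
  outer loop
   vertex 1.2 2.8 2.8
   vertex 4.4 5.0 4.8
   vertex 0.8 4.6 0.6
  endloop
 endfacet
 facet normal -0.710 0.477 0.519
  outer loop
   vertex 1.2 2.8 2.8
   vertex 0.8 4.6 0.6
   vertex 0.6 0.6 4.0
  endloop
 endfacet
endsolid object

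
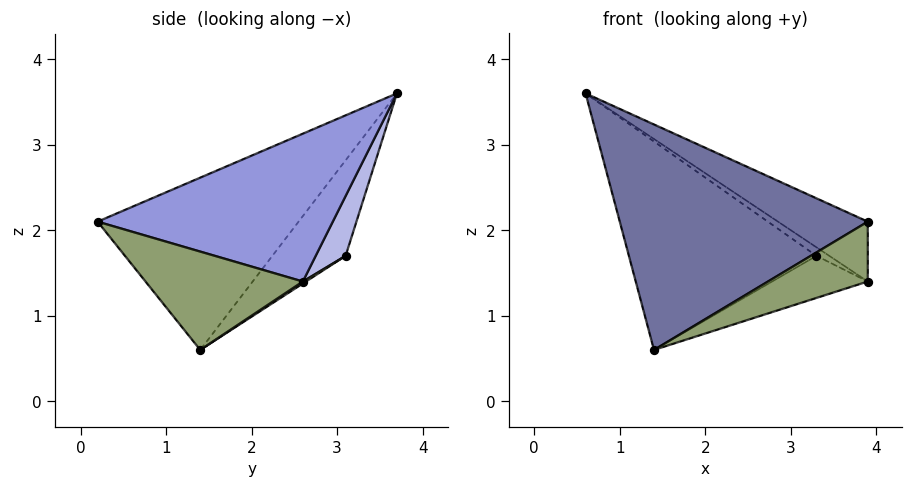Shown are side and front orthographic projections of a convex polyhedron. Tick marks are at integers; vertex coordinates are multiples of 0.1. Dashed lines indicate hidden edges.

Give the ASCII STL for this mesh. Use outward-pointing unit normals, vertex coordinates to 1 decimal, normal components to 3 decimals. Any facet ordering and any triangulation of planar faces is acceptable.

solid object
 facet normal -0.579 -0.714 0.393
  outer loop
   vertex 1.4 1.4 0.6
   vertex 3.9 0.2 2.1
   vertex 0.6 3.7 3.6
  endloop
 endfacet
 facet normal -0.283 0.723 -0.630
  outer loop
   vertex 3.3 3.1 1.7
   vertex 1.4 1.4 0.6
   vertex 0.6 3.7 3.6
  endloop
 endfacet
 facet normal 0.591 0.226 0.774
  outer loop
   vertex 3.9 2.6 1.4
   vertex 0.6 3.7 3.6
   vertex 3.9 0.2 2.1
  endloop
 endfacet
 facet normal 0.594 0.254 0.763
  outer loop
   vertex 3.9 2.6 1.4
   vertex 3.3 3.1 1.7
   vertex 0.6 3.7 3.6
  endloop
 endfacet
 facet normal 0.404 -0.256 -0.878
  outer loop
   vertex 3.9 2.6 1.4
   vertex 3.9 0.2 2.1
   vertex 1.4 1.4 0.6
  endloop
 endfacet
 facet normal 0.017 0.530 -0.848
  outer loop
   vertex 3.9 2.6 1.4
   vertex 1.4 1.4 0.6
   vertex 3.3 3.1 1.7
  endloop
 endfacet
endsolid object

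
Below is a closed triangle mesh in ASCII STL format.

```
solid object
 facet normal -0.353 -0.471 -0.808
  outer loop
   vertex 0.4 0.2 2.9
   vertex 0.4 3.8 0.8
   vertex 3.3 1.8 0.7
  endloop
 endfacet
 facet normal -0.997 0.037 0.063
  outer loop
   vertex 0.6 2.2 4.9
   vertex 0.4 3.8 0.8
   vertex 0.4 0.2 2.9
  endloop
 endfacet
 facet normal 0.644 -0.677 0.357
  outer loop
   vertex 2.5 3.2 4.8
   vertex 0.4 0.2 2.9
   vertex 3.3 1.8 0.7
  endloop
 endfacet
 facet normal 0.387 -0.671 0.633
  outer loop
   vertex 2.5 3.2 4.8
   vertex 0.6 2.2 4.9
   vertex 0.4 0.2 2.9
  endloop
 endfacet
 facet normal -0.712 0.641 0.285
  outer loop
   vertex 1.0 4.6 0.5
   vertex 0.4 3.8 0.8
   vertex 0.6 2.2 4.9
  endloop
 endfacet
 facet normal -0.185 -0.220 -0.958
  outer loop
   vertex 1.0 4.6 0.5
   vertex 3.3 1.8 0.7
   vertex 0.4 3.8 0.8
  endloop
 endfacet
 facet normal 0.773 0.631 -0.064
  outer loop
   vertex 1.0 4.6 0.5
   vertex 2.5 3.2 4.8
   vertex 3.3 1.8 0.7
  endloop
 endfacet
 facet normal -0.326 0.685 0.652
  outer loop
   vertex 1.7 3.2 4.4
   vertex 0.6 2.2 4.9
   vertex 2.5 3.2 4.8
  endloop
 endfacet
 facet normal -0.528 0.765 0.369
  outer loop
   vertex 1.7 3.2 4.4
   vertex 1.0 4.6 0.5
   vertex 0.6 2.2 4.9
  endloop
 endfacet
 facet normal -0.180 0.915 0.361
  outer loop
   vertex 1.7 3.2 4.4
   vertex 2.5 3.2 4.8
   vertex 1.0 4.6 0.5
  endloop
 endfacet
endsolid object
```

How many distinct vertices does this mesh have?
7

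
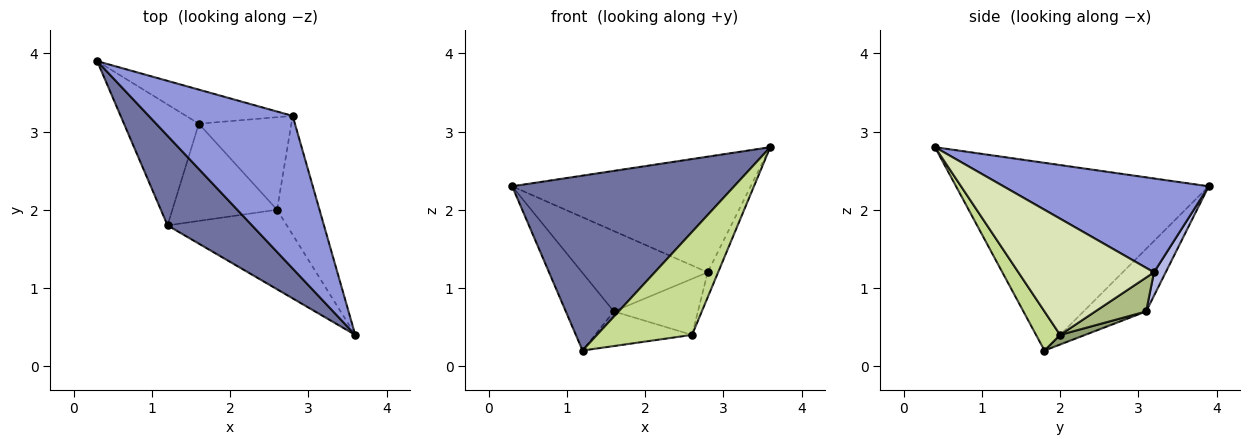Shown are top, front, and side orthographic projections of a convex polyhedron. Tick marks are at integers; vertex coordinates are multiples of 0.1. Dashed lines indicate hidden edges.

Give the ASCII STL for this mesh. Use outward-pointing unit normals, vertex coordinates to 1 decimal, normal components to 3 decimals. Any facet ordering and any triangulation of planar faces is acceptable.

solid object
 facet normal -0.712 -0.625 0.320
  outer loop
   vertex 1.2 1.8 0.2
   vertex 3.6 0.4 2.8
   vertex 0.3 3.9 2.3
  endloop
 endfacet
 facet normal -0.575 0.442 -0.688
  outer loop
   vertex 1.6 3.1 0.7
   vertex 1.2 1.8 0.2
   vertex 0.3 3.9 2.3
  endloop
 endfacet
 facet normal 0.461 0.536 0.707
  outer loop
   vertex 2.8 3.2 1.2
   vertex 0.3 3.9 2.3
   vertex 3.6 0.4 2.8
  endloop
 endfacet
 facet normal 0.086 0.917 -0.389
  outer loop
   vertex 2.8 3.2 1.2
   vertex 1.6 3.1 0.7
   vertex 0.3 3.9 2.3
  endloop
 endfacet
 facet normal 0.086 0.334 -0.938
  outer loop
   vertex 2.6 2.0 0.4
   vertex 1.2 1.8 0.2
   vertex 1.6 3.1 0.7
  endloop
 endfacet
 facet normal 0.299 0.494 -0.816
  outer loop
   vertex 2.6 2.0 0.4
   vertex 1.6 3.1 0.7
   vertex 2.8 3.2 1.2
  endloop
 endfacet
 facet normal 0.196 -0.776 -0.599
  outer loop
   vertex 2.6 2.0 0.4
   vertex 3.6 0.4 2.8
   vertex 1.2 1.8 0.2
  endloop
 endfacet
 facet normal 0.937 0.072 -0.342
  outer loop
   vertex 2.6 2.0 0.4
   vertex 2.8 3.2 1.2
   vertex 3.6 0.4 2.8
  endloop
 endfacet
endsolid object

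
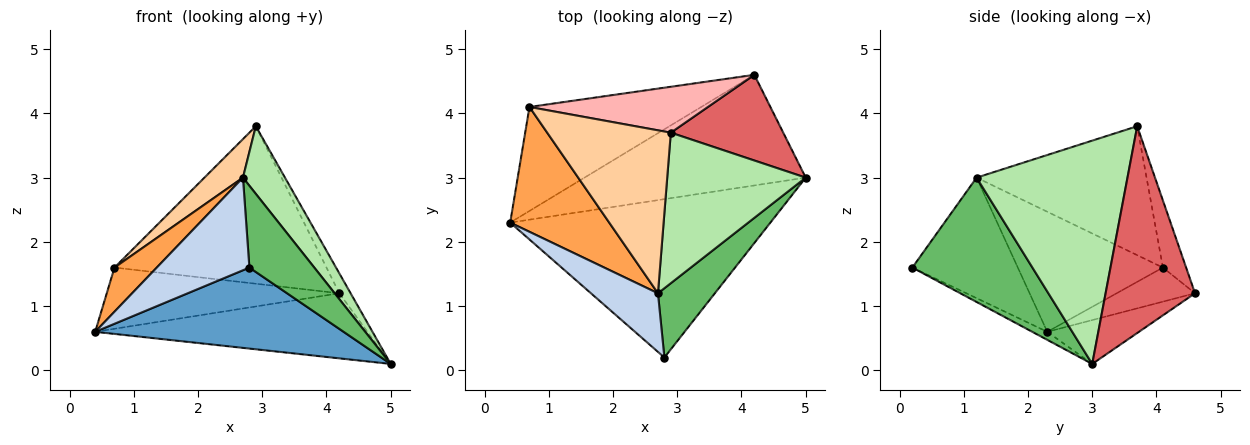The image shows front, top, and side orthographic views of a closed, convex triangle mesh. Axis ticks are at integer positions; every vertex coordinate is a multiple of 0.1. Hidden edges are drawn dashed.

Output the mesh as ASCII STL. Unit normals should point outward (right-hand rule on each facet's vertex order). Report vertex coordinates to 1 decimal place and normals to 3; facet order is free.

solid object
 facet normal -0.027 -0.455 -0.890
  outer loop
   vertex 2.8 0.2 1.6
   vertex 0.4 2.3 0.6
   vertex 5.0 3.0 0.1
  endloop
 endfacet
 facet normal -0.693 -0.609 0.385
  outer loop
   vertex 2.7 1.2 3.0
   vertex 0.4 2.3 0.6
   vertex 2.8 0.2 1.6
  endloop
 endfacet
 facet normal -0.753 -0.219 0.621
  outer loop
   vertex 2.7 1.2 3.0
   vertex 0.7 4.1 1.6
   vertex 0.4 2.3 0.6
  endloop
 endfacet
 facet normal -0.712 -0.162 0.683
  outer loop
   vertex 2.7 1.2 3.0
   vertex 2.9 3.7 3.8
   vertex 0.7 4.1 1.6
  endloop
 endfacet
 facet normal 0.816 -0.441 0.373
  outer loop
   vertex 2.7 1.2 3.0
   vertex 2.8 0.2 1.6
   vertex 5.0 3.0 0.1
  endloop
 endfacet
 facet normal 0.827 -0.230 0.513
  outer loop
   vertex 2.7 1.2 3.0
   vertex 5.0 3.0 0.1
   vertex 2.9 3.7 3.8
  endloop
 endfacet
 facet normal 0.873 0.110 0.475
  outer loop
   vertex 4.2 4.6 1.2
   vertex 2.9 3.7 3.8
   vertex 5.0 3.0 0.1
  endloop
 endfacet
 facet normal -0.105 0.955 0.278
  outer loop
   vertex 4.2 4.6 1.2
   vertex 0.7 4.1 1.6
   vertex 2.9 3.7 3.8
  endloop
 endfacet
 facet normal -0.168 0.500 -0.850
  outer loop
   vertex 4.2 4.6 1.2
   vertex 5.0 3.0 0.1
   vertex 0.4 2.3 0.6
  endloop
 endfacet
 facet normal -0.169 0.500 -0.849
  outer loop
   vertex 4.2 4.6 1.2
   vertex 0.4 2.3 0.6
   vertex 0.7 4.1 1.6
  endloop
 endfacet
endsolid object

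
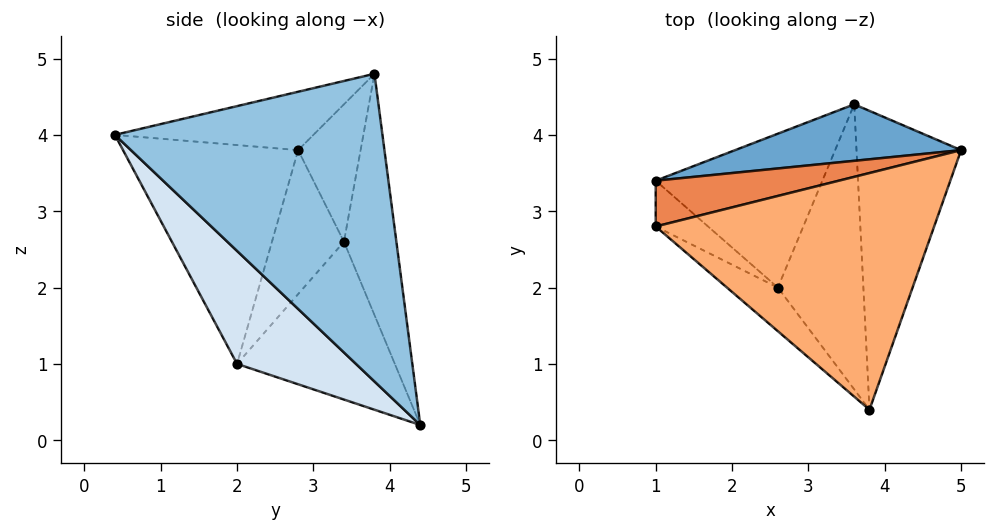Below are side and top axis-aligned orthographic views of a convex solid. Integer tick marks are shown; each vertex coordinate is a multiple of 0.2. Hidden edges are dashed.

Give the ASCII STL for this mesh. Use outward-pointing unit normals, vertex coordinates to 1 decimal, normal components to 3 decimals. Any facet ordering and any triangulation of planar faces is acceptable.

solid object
 facet normal -0.198 0.962 0.186
  outer loop
   vertex 3.6 4.4 0.2
   vertex 1.0 3.4 2.6
   vertex 5.0 3.8 4.8
  endloop
 endfacet
 facet normal 0.917 -0.250 -0.312
  outer loop
   vertex 3.6 4.4 0.2
   vertex 5.0 3.8 4.8
   vertex 3.8 0.4 4.0
  endloop
 endfacet
 facet normal -0.687 0.044 -0.726
  outer loop
   vertex 2.6 2.0 1.0
   vertex 1.0 3.4 2.6
   vertex 3.6 4.4 0.2
  endloop
 endfacet
 facet normal 0.704 -0.471 -0.532
  outer loop
   vertex 2.6 2.0 1.0
   vertex 3.6 4.4 0.2
   vertex 3.8 0.4 4.0
  endloop
 endfacet
 facet normal -0.318 0.848 0.424
  outer loop
   vertex 1.0 2.8 3.8
   vertex 5.0 3.8 4.8
   vertex 1.0 3.4 2.6
  endloop
 endfacet
 facet normal -0.203 -0.156 0.967
  outer loop
   vertex 1.0 2.8 3.8
   vertex 3.8 0.4 4.0
   vertex 5.0 3.8 4.8
  endloop
 endfacet
 facet normal -0.776 -0.564 -0.282
  outer loop
   vertex 1.0 2.8 3.8
   vertex 1.0 3.4 2.6
   vertex 2.6 2.0 1.0
  endloop
 endfacet
 facet normal -0.637 -0.756 -0.148
  outer loop
   vertex 1.0 2.8 3.8
   vertex 2.6 2.0 1.0
   vertex 3.8 0.4 4.0
  endloop
 endfacet
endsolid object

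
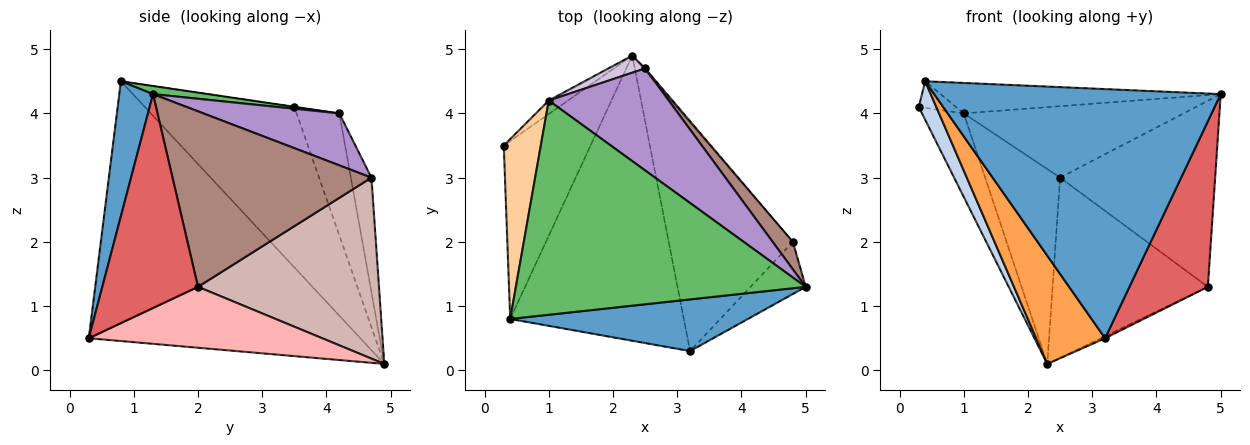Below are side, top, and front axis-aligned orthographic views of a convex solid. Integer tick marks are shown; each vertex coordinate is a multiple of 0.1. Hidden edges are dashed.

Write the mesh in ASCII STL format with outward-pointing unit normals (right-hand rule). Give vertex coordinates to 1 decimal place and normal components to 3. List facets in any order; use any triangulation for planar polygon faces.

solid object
 facet normal 0.115 -0.973 0.202
  outer loop
   vertex 3.2 0.3 0.5
   vertex 5.0 1.3 4.3
   vertex 0.4 0.8 4.5
  endloop
 endfacet
 facet normal -0.875 -0.103 -0.473
  outer loop
   vertex 2.3 4.9 0.1
   vertex 0.4 0.8 4.5
   vertex 0.3 3.5 4.1
  endloop
 endfacet
 facet normal -0.814 -0.206 -0.544
  outer loop
   vertex 2.3 4.9 0.1
   vertex 3.2 0.3 0.5
   vertex 0.4 0.8 4.5
  endloop
 endfacet
 facet normal -0.005 0.146 0.989
  outer loop
   vertex 1.0 4.2 4.0
   vertex 0.3 3.5 4.1
   vertex 0.4 0.8 4.5
  endloop
 endfacet
 facet normal 0.028 0.141 0.990
  outer loop
   vertex 1.0 4.2 4.0
   vertex 0.4 0.8 4.5
   vertex 5.0 1.3 4.3
  endloop
 endfacet
 facet normal -0.711 0.695 -0.112
  outer loop
   vertex 1.0 4.2 4.0
   vertex 2.3 4.9 0.1
   vertex 0.3 3.5 4.1
  endloop
 endfacet
 facet normal 0.758 -0.622 -0.196
  outer loop
   vertex 4.8 2.0 1.3
   vertex 5.0 1.3 4.3
   vertex 3.2 0.3 0.5
  endloop
 endfacet
 facet normal 0.440 0.008 -0.898
  outer loop
   vertex 4.8 2.0 1.3
   vertex 3.2 0.3 0.5
   vertex 2.3 4.9 0.1
  endloop
 endfacet
 facet normal 0.334 0.541 0.772
  outer loop
   vertex 2.5 4.7 3.0
   vertex 1.0 4.2 4.0
   vertex 5.0 1.3 4.3
  endloop
 endfacet
 facet normal -0.264 0.961 0.084
  outer loop
   vertex 2.5 4.7 3.0
   vertex 2.3 4.9 0.1
   vertex 1.0 4.2 4.0
  endloop
 endfacet
 facet normal 0.786 0.612 0.090
  outer loop
   vertex 2.5 4.7 3.0
   vertex 5.0 1.3 4.3
   vertex 4.8 2.0 1.3
  endloop
 endfacet
 facet normal 0.759 0.651 -0.007
  outer loop
   vertex 2.5 4.7 3.0
   vertex 4.8 2.0 1.3
   vertex 2.3 4.9 0.1
  endloop
 endfacet
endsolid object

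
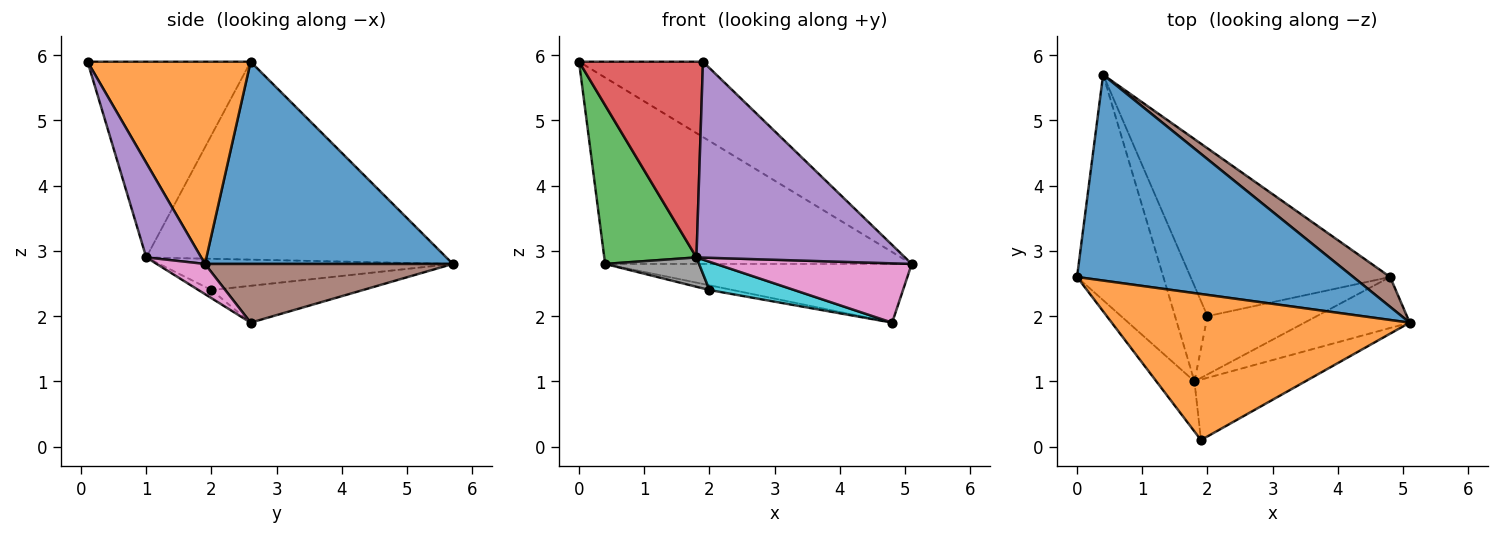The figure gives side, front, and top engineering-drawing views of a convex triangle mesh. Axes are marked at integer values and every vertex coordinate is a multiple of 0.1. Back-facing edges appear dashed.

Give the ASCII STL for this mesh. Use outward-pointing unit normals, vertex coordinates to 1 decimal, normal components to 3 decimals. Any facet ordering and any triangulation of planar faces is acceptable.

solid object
 facet normal 0.477 0.590 0.651
  outer loop
   vertex 0.4 5.7 2.8
   vertex 0.0 2.6 5.9
   vertex 5.1 1.9 2.8
  endloop
 endfacet
 facet normal 0.516 0.393 0.761
  outer loop
   vertex 1.9 0.1 5.9
   vertex 5.1 1.9 2.8
   vertex 0.0 2.6 5.9
  endloop
 endfacet
 facet normal -0.882 -0.271 -0.385
  outer loop
   vertex 1.8 1.0 2.9
   vertex 0.0 2.6 5.9
   vertex 0.4 5.7 2.8
  endloop
 endfacet
 facet normal -0.787 -0.598 -0.153
  outer loop
   vertex 1.8 1.0 2.9
   vertex 1.9 0.1 5.9
   vertex 0.0 2.6 5.9
  endloop
 endfacet
 facet normal 0.244 -0.927 -0.286
  outer loop
   vertex 1.8 1.0 2.9
   vertex 5.1 1.9 2.8
   vertex 1.9 0.1 5.9
  endloop
 endfacet
 facet normal 0.585 0.723 0.368
  outer loop
   vertex 4.8 2.6 1.9
   vertex 0.4 5.7 2.8
   vertex 5.1 1.9 2.8
  endloop
 endfacet
 facet normal 0.184 -0.745 -0.641
  outer loop
   vertex 4.8 2.6 1.9
   vertex 5.1 1.9 2.8
   vertex 1.8 1.0 2.9
  endloop
 endfacet
 facet normal -0.677 -0.217 -0.704
  outer loop
   vertex 2.0 2.0 2.4
   vertex 1.8 1.0 2.9
   vertex 0.4 5.7 2.8
  endloop
 endfacet
 facet normal -0.181 0.028 -0.983
  outer loop
   vertex 2.0 2.0 2.4
   vertex 0.4 5.7 2.8
   vertex 4.8 2.6 1.9
  endloop
 endfacet
 facet normal -0.067 -0.435 -0.898
  outer loop
   vertex 2.0 2.0 2.4
   vertex 4.8 2.6 1.9
   vertex 1.8 1.0 2.9
  endloop
 endfacet
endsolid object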